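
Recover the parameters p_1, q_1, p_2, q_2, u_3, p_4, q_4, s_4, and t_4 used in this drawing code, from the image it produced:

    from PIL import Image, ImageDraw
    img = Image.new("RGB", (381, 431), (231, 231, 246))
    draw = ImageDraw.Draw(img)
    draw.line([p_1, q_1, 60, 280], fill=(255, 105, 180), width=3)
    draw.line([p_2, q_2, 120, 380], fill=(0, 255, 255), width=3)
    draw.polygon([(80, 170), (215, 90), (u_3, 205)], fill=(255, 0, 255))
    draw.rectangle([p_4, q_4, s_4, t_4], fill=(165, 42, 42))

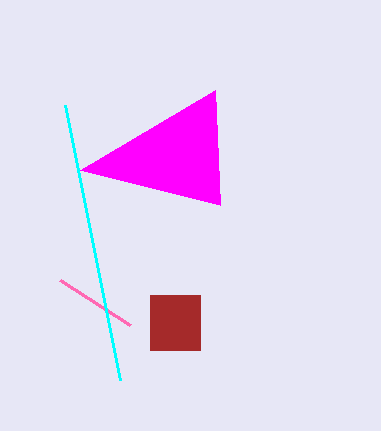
p_1 = 130; q_1 = 325; p_2 = 65; q_2 = 105; u_3 = 220; p_4 = 150; q_4 = 295; s_4 = 200; t_4 = 350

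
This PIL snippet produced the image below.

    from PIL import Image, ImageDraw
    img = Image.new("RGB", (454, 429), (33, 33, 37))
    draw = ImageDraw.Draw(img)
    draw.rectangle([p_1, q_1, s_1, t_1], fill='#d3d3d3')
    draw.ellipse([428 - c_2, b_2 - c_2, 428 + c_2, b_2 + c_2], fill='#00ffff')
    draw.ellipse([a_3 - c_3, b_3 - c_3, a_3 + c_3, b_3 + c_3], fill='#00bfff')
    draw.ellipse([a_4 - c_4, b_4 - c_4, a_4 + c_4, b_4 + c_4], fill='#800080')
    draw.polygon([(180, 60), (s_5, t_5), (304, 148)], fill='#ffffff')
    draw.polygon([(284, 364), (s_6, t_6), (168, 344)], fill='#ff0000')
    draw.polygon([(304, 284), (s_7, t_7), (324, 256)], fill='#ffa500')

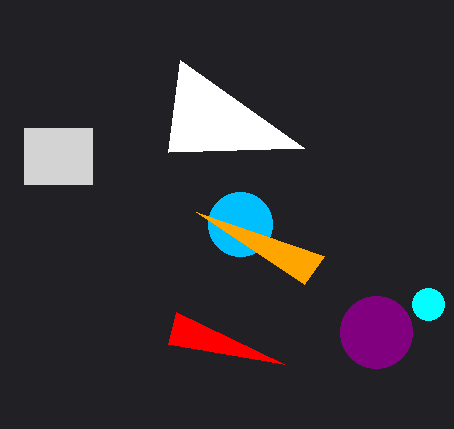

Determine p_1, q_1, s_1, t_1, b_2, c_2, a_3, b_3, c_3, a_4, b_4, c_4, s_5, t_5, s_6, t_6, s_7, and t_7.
p_1 = 24, q_1 = 128, s_1 = 92, t_1 = 184, b_2 = 304, c_2 = 16, a_3 = 240, b_3 = 224, c_3 = 32, a_4 = 376, b_4 = 332, c_4 = 36, s_5 = 168, t_5 = 152, s_6 = 176, t_6 = 312, s_7 = 196, t_7 = 212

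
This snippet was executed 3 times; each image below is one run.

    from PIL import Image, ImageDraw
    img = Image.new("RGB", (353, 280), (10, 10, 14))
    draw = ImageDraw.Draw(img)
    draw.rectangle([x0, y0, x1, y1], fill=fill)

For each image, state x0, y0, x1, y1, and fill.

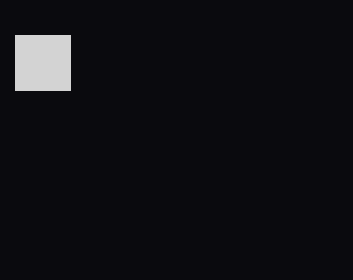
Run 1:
x0 = 15; y0 = 35; x1 = 70; y1 = 90; fill = 'lightgray'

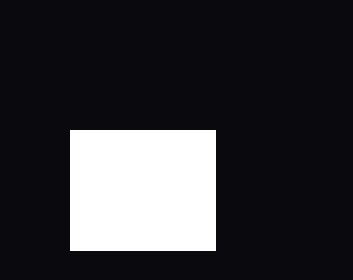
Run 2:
x0 = 70, y0 = 130, x1 = 215, y1 = 250, fill = 'white'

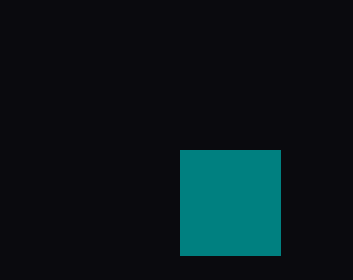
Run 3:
x0 = 180
y0 = 150
x1 = 280
y1 = 255
fill = 'teal'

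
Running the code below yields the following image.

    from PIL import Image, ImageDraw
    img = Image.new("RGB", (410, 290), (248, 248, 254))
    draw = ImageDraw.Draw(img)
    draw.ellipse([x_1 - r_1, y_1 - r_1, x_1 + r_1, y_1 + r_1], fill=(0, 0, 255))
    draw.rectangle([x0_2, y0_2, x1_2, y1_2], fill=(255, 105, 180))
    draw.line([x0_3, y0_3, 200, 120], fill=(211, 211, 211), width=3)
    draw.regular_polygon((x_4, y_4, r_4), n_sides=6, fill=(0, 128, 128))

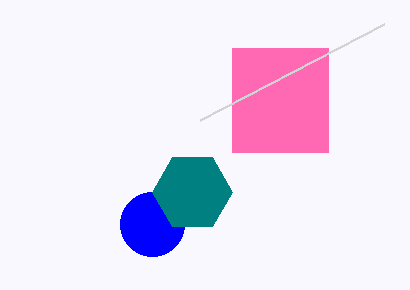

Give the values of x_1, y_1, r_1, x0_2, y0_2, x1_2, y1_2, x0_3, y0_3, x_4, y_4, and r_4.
x_1 = 152, y_1 = 224, r_1 = 32, x0_2 = 232, y0_2 = 48, x1_2 = 328, y1_2 = 152, x0_3 = 384, y0_3 = 24, x_4 = 192, y_4 = 192, r_4 = 40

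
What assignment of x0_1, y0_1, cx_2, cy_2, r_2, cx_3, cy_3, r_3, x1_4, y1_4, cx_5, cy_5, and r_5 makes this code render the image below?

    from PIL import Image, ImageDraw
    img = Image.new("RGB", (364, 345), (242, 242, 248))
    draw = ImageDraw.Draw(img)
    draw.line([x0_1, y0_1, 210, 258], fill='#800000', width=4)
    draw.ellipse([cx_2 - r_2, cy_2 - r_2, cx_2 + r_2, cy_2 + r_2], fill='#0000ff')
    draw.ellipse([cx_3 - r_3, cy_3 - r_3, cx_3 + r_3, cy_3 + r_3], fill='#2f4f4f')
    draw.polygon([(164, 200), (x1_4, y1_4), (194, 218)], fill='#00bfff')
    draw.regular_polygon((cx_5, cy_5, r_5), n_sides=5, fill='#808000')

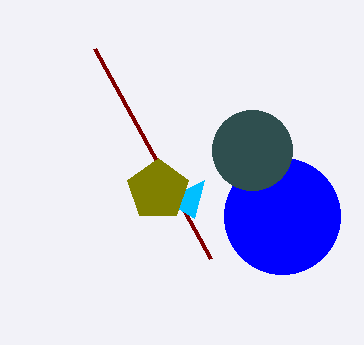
x0_1 = 94
y0_1 = 48
cx_2 = 282
cy_2 = 216
r_2 = 58
cx_3 = 252
cy_3 = 150
r_3 = 40
x1_4 = 204
y1_4 = 180
cx_5 = 158
cy_5 = 190
r_5 = 32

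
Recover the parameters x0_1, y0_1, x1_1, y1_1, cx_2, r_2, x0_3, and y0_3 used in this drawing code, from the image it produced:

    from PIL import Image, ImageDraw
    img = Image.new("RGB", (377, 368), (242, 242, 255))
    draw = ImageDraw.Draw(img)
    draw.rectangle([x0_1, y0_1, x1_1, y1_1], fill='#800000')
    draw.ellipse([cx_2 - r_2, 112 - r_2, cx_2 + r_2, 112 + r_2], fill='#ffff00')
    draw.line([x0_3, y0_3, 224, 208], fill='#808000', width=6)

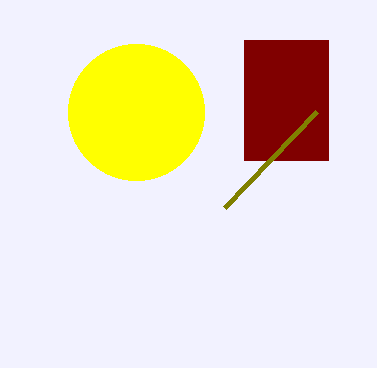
x0_1 = 244
y0_1 = 40
x1_1 = 328
y1_1 = 160
cx_2 = 136
r_2 = 68
x0_3 = 316
y0_3 = 112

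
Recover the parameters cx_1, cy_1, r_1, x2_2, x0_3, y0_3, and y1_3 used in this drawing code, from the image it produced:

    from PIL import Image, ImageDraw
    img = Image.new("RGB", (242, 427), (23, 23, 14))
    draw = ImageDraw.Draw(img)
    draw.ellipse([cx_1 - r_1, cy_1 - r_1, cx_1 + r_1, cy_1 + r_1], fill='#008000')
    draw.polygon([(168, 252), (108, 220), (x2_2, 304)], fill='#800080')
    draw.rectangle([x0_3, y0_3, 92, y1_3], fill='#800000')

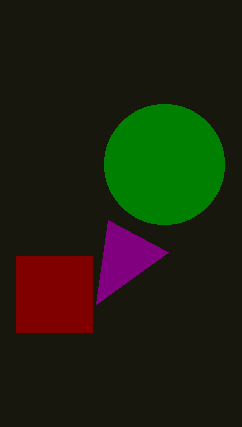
cx_1 = 164
cy_1 = 164
r_1 = 60
x2_2 = 96
x0_3 = 16
y0_3 = 256
y1_3 = 332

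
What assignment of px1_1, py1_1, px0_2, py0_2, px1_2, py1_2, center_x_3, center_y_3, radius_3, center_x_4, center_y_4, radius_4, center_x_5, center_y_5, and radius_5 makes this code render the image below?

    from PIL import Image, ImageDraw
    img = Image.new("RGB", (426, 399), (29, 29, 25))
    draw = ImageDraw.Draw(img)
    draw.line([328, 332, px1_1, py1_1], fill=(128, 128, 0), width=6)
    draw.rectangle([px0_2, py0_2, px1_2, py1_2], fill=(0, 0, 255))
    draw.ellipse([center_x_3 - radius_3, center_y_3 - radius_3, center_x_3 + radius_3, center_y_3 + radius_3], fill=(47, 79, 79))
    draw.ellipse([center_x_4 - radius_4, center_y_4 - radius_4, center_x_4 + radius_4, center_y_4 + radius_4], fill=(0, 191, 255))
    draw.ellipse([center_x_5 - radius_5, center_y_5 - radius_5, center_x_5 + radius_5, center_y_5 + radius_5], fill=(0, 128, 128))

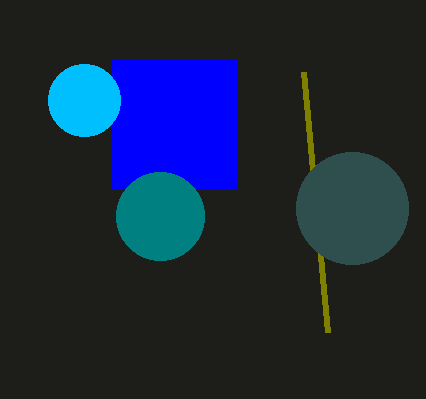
px1_1 = 304, py1_1 = 72, px0_2 = 112, py0_2 = 60, px1_2 = 236, py1_2 = 188, center_x_3 = 352, center_y_3 = 208, radius_3 = 56, center_x_4 = 84, center_y_4 = 100, radius_4 = 36, center_x_5 = 160, center_y_5 = 216, radius_5 = 44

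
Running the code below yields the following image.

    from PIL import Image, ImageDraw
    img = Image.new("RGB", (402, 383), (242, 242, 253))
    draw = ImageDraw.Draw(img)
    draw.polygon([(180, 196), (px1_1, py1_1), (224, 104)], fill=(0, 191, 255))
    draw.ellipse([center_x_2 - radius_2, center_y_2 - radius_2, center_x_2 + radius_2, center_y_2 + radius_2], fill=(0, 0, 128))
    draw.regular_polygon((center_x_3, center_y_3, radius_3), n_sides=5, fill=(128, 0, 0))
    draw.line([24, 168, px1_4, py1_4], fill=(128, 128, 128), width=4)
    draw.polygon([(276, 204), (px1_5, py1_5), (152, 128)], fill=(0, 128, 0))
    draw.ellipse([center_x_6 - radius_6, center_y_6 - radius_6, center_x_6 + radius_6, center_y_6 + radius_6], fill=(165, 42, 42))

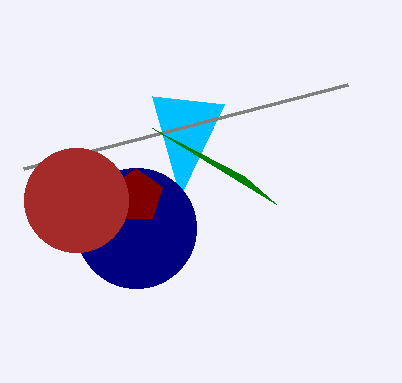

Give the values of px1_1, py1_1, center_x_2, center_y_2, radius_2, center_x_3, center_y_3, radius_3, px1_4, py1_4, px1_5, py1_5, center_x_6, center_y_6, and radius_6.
px1_1 = 152, py1_1 = 96, center_x_2 = 136, center_y_2 = 228, radius_2 = 60, center_x_3 = 136, center_y_3 = 196, radius_3 = 28, px1_4 = 348, py1_4 = 84, px1_5 = 244, py1_5 = 176, center_x_6 = 76, center_y_6 = 200, radius_6 = 52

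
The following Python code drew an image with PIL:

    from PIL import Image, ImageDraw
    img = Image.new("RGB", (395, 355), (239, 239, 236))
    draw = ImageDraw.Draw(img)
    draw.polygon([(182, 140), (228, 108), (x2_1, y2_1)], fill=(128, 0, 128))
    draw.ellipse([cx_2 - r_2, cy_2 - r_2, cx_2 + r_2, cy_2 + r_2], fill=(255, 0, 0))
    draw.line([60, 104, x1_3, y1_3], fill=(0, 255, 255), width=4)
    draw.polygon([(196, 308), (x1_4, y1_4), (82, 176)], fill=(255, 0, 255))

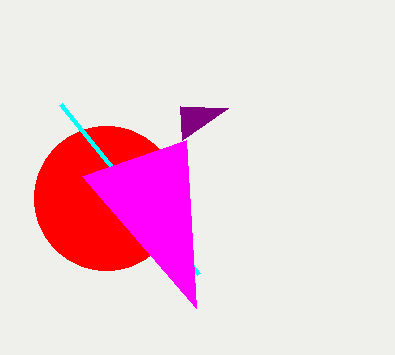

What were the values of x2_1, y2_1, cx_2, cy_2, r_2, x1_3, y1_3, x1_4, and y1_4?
x2_1 = 180; y2_1 = 106; cx_2 = 106; cy_2 = 198; r_2 = 72; x1_3 = 198; y1_3 = 274; x1_4 = 186; y1_4 = 140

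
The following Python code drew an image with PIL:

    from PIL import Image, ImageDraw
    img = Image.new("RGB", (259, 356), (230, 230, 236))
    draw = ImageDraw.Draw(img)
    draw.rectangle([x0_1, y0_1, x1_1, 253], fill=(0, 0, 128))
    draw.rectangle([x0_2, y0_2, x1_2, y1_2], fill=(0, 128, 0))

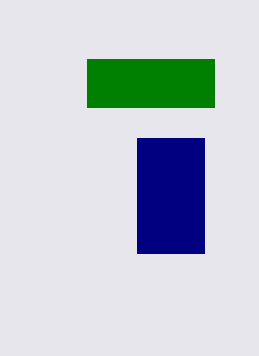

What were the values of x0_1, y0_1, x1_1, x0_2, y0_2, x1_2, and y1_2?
x0_1 = 137
y0_1 = 138
x1_1 = 204
x0_2 = 87
y0_2 = 59
x1_2 = 214
y1_2 = 107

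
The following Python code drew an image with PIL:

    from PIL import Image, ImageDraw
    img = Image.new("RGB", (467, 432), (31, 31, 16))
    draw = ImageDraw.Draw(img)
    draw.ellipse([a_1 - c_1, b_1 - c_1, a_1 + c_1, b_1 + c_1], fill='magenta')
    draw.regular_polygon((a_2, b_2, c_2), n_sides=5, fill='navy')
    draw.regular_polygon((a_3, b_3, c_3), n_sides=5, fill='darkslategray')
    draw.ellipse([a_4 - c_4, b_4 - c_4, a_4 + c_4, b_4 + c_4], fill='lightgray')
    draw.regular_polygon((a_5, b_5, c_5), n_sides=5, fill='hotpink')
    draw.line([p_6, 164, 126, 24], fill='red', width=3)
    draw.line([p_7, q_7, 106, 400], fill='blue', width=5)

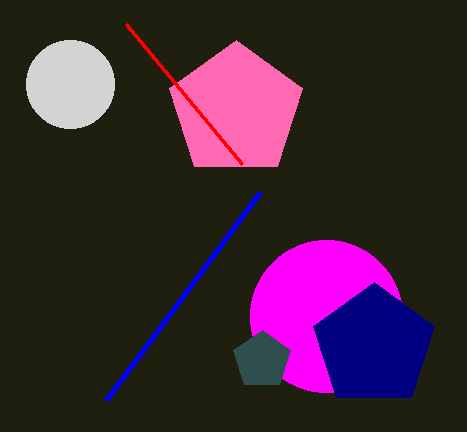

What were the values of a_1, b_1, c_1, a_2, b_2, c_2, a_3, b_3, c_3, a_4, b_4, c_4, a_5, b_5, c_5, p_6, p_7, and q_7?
a_1 = 326
b_1 = 316
c_1 = 76
a_2 = 374
b_2 = 346
c_2 = 64
a_3 = 262
b_3 = 360
c_3 = 30
a_4 = 70
b_4 = 84
c_4 = 44
a_5 = 236
b_5 = 110
c_5 = 70
p_6 = 242
p_7 = 260
q_7 = 192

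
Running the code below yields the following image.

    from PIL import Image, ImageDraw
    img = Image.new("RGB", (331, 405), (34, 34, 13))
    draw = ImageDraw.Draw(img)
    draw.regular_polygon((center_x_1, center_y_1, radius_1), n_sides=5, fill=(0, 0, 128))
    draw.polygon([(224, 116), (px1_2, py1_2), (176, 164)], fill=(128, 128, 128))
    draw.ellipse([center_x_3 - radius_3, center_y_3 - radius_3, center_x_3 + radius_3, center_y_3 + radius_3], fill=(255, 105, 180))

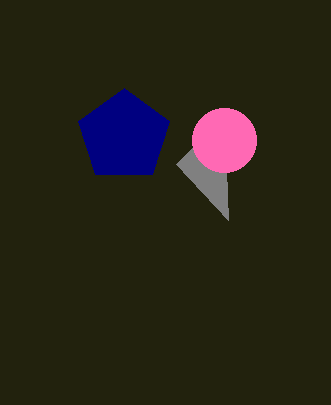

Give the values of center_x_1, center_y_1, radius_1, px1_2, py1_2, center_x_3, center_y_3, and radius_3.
center_x_1 = 124, center_y_1 = 136, radius_1 = 48, px1_2 = 228, py1_2 = 220, center_x_3 = 224, center_y_3 = 140, radius_3 = 32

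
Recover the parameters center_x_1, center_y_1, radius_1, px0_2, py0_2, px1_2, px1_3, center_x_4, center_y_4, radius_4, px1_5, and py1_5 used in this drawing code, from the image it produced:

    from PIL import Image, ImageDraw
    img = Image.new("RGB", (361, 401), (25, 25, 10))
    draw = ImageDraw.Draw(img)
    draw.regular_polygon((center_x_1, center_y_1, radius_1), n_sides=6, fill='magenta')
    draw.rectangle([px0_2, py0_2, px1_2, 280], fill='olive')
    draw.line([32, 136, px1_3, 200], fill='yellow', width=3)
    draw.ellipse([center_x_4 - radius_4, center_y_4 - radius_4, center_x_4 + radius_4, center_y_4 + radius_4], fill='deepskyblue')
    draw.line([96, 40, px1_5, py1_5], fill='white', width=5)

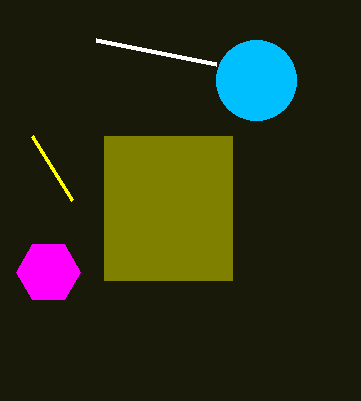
center_x_1 = 48
center_y_1 = 272
radius_1 = 32
px0_2 = 104
py0_2 = 136
px1_2 = 232
px1_3 = 72
center_x_4 = 256
center_y_4 = 80
radius_4 = 40
px1_5 = 216
py1_5 = 64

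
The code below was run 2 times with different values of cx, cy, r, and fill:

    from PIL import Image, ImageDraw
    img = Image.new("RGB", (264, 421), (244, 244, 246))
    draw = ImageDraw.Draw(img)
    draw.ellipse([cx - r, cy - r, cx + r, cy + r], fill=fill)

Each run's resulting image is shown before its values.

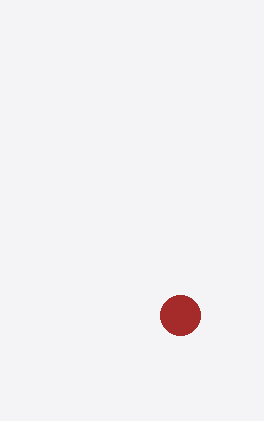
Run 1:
cx = 180, cy = 315, r = 20, fill = 'brown'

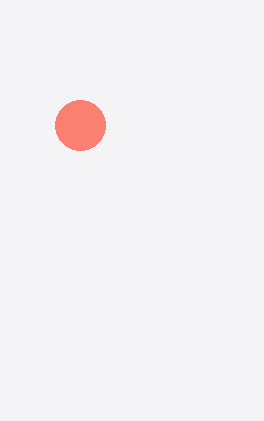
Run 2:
cx = 80; cy = 125; r = 25; fill = 'salmon'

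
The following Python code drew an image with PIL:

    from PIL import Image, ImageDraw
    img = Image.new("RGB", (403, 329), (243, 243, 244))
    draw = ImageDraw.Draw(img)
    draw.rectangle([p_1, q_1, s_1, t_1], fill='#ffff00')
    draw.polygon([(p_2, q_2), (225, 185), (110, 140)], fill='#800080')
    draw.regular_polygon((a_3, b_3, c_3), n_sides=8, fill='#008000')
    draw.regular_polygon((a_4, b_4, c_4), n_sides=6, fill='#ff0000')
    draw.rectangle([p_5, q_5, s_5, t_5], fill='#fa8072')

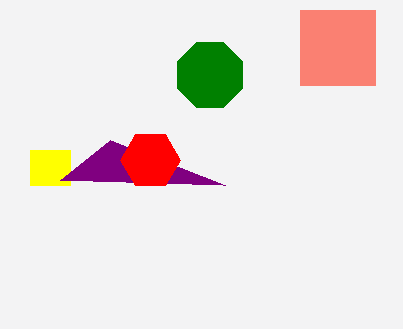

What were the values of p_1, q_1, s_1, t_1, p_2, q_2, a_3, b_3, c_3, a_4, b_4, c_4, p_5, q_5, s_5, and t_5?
p_1 = 30
q_1 = 150
s_1 = 70
t_1 = 185
p_2 = 60
q_2 = 180
a_3 = 210
b_3 = 75
c_3 = 35
a_4 = 150
b_4 = 160
c_4 = 30
p_5 = 300
q_5 = 10
s_5 = 375
t_5 = 85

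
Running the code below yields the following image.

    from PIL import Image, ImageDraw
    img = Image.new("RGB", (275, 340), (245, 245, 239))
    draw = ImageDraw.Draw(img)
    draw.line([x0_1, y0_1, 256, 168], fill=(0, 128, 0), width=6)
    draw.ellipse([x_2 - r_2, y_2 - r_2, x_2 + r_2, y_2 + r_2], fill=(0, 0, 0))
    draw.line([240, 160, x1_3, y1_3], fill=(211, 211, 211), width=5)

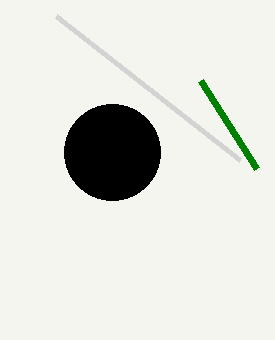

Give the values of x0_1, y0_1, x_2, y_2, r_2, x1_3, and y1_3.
x0_1 = 200
y0_1 = 80
x_2 = 112
y_2 = 152
r_2 = 48
x1_3 = 56
y1_3 = 16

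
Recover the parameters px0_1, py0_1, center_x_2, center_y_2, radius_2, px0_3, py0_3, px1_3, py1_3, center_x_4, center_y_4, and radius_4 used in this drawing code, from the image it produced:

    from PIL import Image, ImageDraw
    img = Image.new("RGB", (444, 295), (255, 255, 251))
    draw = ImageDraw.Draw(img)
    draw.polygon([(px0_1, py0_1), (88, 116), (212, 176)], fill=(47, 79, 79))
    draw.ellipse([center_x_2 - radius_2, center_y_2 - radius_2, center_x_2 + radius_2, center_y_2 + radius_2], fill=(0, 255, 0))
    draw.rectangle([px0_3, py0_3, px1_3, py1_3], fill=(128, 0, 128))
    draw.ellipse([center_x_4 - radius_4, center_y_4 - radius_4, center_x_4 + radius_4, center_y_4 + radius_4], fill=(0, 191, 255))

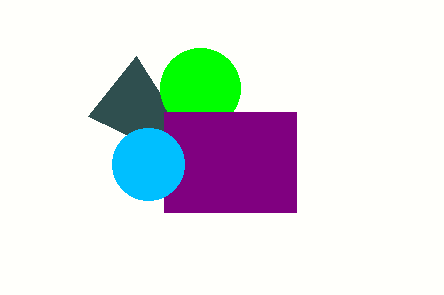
px0_1 = 136, py0_1 = 56, center_x_2 = 200, center_y_2 = 88, radius_2 = 40, px0_3 = 164, py0_3 = 112, px1_3 = 296, py1_3 = 212, center_x_4 = 148, center_y_4 = 164, radius_4 = 36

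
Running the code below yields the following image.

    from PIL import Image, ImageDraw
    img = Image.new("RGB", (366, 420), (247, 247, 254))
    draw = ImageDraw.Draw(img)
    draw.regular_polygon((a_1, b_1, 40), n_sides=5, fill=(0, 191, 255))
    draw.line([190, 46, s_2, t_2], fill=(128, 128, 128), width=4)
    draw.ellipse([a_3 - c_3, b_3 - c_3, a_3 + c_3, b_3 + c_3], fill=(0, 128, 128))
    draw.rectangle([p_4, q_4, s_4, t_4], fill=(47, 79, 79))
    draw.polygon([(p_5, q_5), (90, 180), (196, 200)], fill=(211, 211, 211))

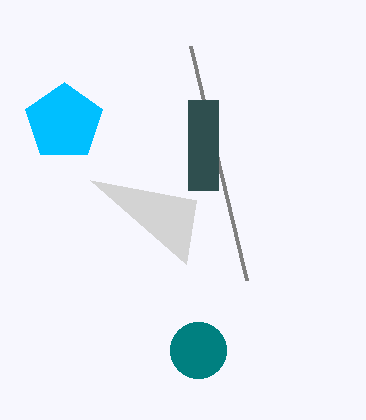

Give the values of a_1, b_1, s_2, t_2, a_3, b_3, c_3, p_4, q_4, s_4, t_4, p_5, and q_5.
a_1 = 64, b_1 = 122, s_2 = 246, t_2 = 280, a_3 = 198, b_3 = 350, c_3 = 28, p_4 = 188, q_4 = 100, s_4 = 218, t_4 = 190, p_5 = 186, q_5 = 264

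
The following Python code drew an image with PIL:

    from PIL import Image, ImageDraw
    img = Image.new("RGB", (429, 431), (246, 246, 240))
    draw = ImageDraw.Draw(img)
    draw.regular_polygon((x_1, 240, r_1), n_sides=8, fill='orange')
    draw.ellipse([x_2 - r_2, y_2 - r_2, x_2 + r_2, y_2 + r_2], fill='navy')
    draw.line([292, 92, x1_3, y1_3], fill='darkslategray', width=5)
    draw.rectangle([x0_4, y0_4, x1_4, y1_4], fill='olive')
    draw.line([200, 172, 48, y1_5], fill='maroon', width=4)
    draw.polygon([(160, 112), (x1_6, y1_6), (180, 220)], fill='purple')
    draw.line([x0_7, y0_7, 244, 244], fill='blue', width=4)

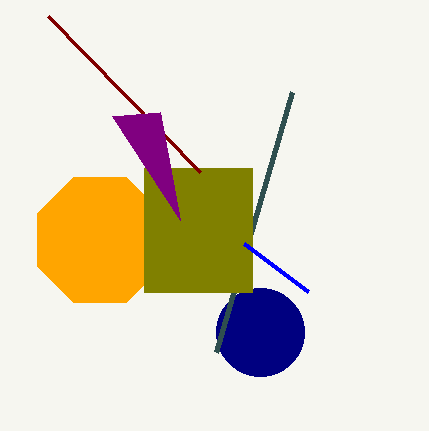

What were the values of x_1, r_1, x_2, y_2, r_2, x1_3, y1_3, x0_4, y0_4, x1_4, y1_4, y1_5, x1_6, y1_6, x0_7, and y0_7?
x_1 = 100; r_1 = 68; x_2 = 260; y_2 = 332; r_2 = 44; x1_3 = 216; y1_3 = 352; x0_4 = 144; y0_4 = 168; x1_4 = 252; y1_4 = 292; y1_5 = 16; x1_6 = 112; y1_6 = 116; x0_7 = 308; y0_7 = 292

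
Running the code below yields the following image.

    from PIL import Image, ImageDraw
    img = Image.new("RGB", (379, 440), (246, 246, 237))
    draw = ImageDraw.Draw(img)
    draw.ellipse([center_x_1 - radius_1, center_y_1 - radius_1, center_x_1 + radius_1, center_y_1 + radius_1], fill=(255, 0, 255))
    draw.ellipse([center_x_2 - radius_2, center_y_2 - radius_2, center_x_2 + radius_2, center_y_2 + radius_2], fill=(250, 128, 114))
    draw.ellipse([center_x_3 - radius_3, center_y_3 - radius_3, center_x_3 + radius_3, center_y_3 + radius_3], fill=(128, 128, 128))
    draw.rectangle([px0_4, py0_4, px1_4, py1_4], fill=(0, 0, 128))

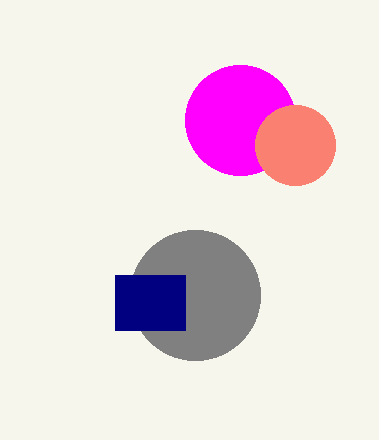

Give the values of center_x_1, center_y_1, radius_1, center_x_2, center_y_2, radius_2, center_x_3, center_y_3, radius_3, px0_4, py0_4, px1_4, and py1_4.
center_x_1 = 240; center_y_1 = 120; radius_1 = 55; center_x_2 = 295; center_y_2 = 145; radius_2 = 40; center_x_3 = 195; center_y_3 = 295; radius_3 = 65; px0_4 = 115; py0_4 = 275; px1_4 = 185; py1_4 = 330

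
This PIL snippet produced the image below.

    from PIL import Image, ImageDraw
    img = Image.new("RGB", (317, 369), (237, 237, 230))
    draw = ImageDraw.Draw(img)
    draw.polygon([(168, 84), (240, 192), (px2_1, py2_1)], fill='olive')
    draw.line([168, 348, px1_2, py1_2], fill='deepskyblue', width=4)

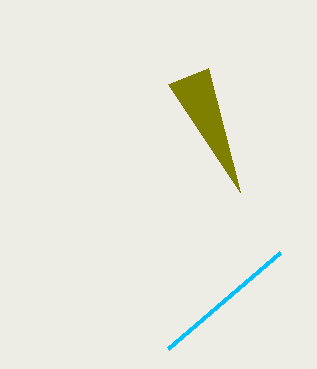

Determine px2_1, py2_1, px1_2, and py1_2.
px2_1 = 208, py2_1 = 68, px1_2 = 280, py1_2 = 252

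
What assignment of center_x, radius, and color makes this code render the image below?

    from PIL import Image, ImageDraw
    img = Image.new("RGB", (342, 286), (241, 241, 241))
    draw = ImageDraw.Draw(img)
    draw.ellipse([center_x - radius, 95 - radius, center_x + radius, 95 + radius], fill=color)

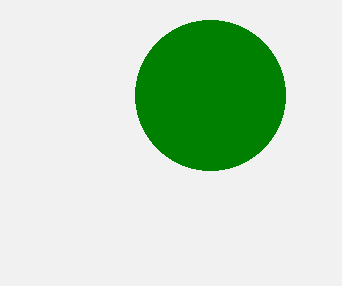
center_x = 210, radius = 75, color = 'green'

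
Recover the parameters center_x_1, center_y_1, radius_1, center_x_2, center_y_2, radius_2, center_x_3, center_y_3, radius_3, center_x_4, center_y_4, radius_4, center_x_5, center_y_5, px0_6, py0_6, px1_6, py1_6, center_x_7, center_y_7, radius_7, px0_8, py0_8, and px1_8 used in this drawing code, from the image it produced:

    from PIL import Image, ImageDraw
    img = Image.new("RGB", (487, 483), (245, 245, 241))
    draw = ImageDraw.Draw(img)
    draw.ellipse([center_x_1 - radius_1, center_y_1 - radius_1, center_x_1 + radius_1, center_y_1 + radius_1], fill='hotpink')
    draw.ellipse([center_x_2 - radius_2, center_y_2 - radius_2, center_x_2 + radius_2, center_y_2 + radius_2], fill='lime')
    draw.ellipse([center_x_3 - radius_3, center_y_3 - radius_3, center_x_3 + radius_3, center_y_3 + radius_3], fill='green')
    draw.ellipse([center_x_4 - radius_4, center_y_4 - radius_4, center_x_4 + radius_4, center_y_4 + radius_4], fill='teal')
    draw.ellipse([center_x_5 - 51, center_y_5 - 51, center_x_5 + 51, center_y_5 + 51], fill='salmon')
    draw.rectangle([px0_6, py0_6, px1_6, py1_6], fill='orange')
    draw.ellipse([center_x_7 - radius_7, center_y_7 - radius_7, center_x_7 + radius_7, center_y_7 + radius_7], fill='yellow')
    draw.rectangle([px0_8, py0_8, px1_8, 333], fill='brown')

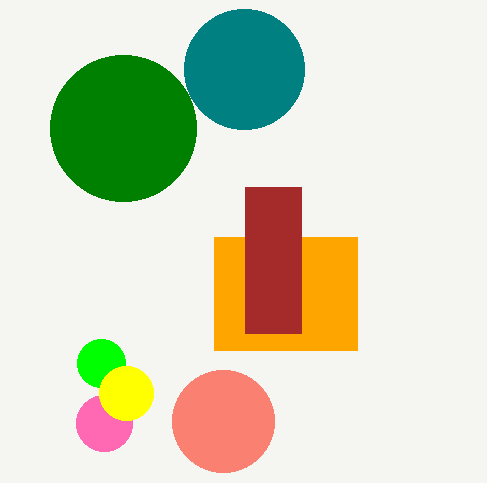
center_x_1 = 104; center_y_1 = 423; radius_1 = 28; center_x_2 = 101; center_y_2 = 363; radius_2 = 24; center_x_3 = 123; center_y_3 = 128; radius_3 = 73; center_x_4 = 244; center_y_4 = 69; radius_4 = 60; center_x_5 = 223; center_y_5 = 421; px0_6 = 214; py0_6 = 237; px1_6 = 357; py1_6 = 350; center_x_7 = 126; center_y_7 = 393; radius_7 = 27; px0_8 = 245; py0_8 = 187; px1_8 = 301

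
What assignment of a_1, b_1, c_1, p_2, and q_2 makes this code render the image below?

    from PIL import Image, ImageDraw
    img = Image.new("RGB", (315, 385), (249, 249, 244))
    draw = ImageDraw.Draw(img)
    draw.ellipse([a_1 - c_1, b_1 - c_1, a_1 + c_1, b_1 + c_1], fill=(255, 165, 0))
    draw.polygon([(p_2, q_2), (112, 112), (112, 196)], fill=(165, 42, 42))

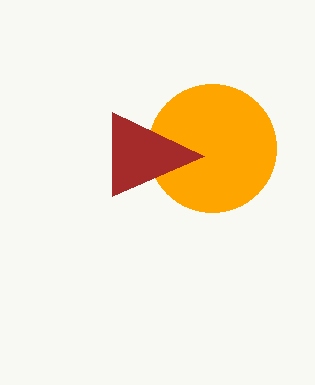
a_1 = 212, b_1 = 148, c_1 = 64, p_2 = 204, q_2 = 156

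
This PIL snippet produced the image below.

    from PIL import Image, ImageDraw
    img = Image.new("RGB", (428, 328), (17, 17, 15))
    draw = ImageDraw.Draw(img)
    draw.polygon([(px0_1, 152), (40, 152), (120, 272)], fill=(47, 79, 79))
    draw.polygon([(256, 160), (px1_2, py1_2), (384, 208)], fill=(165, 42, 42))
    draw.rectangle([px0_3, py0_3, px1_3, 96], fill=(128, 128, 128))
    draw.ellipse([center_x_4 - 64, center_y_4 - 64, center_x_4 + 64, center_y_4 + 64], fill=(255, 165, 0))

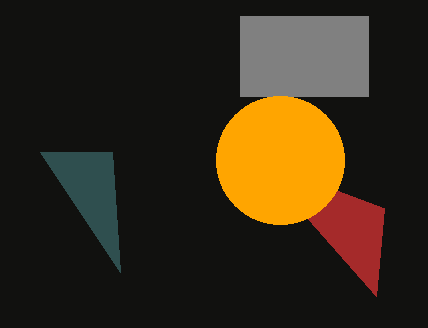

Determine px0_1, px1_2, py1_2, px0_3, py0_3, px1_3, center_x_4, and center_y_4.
px0_1 = 112
px1_2 = 376
py1_2 = 296
px0_3 = 240
py0_3 = 16
px1_3 = 368
center_x_4 = 280
center_y_4 = 160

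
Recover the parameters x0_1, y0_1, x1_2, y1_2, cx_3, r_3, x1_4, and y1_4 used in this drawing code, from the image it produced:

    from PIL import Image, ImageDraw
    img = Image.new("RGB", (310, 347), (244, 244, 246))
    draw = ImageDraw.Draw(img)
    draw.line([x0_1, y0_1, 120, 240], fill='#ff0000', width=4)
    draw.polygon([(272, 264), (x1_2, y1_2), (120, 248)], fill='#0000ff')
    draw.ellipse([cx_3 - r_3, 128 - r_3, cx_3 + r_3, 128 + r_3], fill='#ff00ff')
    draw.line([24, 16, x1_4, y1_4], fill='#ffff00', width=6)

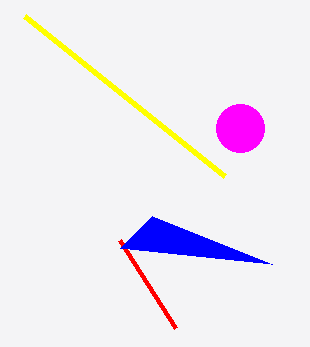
x0_1 = 176, y0_1 = 328, x1_2 = 152, y1_2 = 216, cx_3 = 240, r_3 = 24, x1_4 = 224, y1_4 = 176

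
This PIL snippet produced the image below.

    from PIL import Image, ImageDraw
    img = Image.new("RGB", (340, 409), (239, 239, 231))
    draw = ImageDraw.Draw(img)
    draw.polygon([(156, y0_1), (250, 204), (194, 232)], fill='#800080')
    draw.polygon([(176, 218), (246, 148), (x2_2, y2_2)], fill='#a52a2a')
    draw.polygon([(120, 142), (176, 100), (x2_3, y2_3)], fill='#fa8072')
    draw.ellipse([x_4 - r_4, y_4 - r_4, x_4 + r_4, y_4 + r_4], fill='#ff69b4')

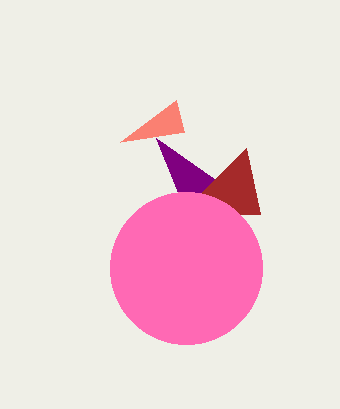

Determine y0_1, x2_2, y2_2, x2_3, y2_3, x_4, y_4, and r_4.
y0_1 = 138
x2_2 = 260
y2_2 = 214
x2_3 = 184
y2_3 = 132
x_4 = 186
y_4 = 268
r_4 = 76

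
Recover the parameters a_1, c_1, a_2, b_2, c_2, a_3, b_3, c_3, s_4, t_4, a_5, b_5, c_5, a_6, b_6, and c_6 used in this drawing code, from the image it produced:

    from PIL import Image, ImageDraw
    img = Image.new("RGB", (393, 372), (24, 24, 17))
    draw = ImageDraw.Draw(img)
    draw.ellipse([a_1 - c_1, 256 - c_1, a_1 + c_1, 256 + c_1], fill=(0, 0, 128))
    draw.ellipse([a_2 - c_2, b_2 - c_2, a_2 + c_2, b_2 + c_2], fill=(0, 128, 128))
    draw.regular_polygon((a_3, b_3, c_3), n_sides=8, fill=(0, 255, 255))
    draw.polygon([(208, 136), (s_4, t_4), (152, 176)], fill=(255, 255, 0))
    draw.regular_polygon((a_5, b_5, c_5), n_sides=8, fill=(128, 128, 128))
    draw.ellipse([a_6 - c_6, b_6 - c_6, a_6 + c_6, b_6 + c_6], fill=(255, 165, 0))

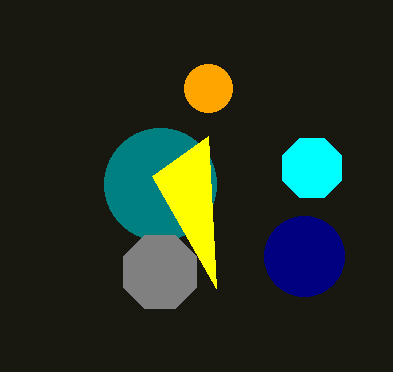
a_1 = 304, c_1 = 40, a_2 = 160, b_2 = 184, c_2 = 56, a_3 = 312, b_3 = 168, c_3 = 32, s_4 = 216, t_4 = 288, a_5 = 160, b_5 = 272, c_5 = 40, a_6 = 208, b_6 = 88, c_6 = 24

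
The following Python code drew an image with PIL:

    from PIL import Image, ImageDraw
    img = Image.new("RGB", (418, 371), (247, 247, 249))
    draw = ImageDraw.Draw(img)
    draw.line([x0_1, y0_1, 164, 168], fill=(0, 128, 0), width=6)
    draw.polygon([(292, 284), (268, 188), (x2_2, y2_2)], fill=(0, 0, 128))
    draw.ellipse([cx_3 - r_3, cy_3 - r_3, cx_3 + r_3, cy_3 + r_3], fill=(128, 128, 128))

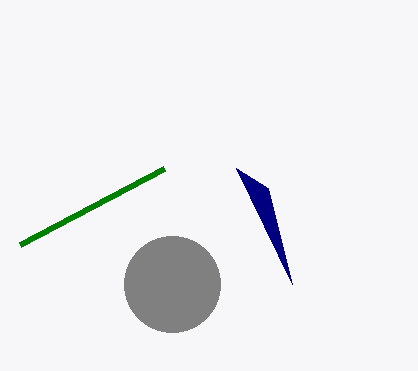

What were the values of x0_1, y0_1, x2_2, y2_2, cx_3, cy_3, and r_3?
x0_1 = 20
y0_1 = 244
x2_2 = 236
y2_2 = 168
cx_3 = 172
cy_3 = 284
r_3 = 48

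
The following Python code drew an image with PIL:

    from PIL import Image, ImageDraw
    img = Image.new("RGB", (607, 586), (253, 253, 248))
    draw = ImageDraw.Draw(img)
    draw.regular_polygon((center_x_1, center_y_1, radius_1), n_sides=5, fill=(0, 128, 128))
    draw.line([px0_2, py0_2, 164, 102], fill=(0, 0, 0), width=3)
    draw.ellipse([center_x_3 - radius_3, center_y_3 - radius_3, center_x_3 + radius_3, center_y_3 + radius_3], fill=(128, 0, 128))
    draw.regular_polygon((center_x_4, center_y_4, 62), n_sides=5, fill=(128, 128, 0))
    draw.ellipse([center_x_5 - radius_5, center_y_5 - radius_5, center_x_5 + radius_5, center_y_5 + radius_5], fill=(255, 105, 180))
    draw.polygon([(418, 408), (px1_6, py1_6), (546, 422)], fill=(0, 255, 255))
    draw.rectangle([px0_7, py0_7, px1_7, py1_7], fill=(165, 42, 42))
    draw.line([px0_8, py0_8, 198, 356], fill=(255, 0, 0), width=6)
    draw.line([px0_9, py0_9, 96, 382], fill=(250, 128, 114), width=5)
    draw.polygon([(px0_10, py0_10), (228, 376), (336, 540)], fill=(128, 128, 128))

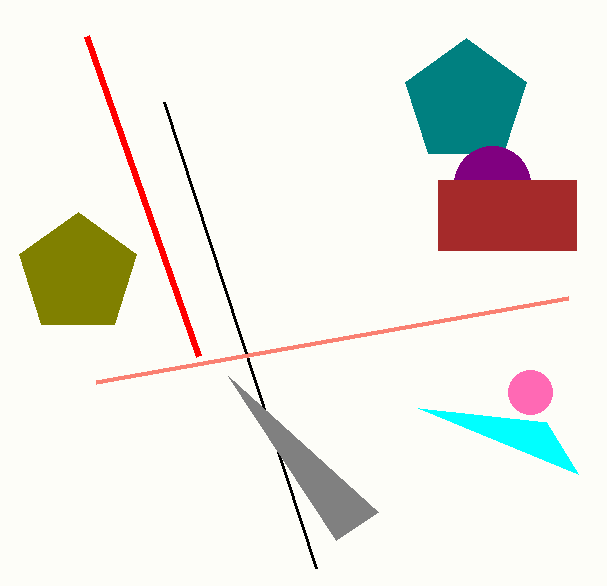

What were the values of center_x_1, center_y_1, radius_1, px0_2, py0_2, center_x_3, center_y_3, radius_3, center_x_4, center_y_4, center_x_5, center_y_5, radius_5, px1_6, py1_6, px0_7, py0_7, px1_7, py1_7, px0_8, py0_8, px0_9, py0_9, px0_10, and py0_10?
center_x_1 = 466
center_y_1 = 102
radius_1 = 64
px0_2 = 316
py0_2 = 568
center_x_3 = 492
center_y_3 = 184
radius_3 = 38
center_x_4 = 78
center_y_4 = 274
center_x_5 = 530
center_y_5 = 392
radius_5 = 22
px1_6 = 578
py1_6 = 474
px0_7 = 438
py0_7 = 180
px1_7 = 576
py1_7 = 250
px0_8 = 86
py0_8 = 36
px0_9 = 568
py0_9 = 298
px0_10 = 378
py0_10 = 512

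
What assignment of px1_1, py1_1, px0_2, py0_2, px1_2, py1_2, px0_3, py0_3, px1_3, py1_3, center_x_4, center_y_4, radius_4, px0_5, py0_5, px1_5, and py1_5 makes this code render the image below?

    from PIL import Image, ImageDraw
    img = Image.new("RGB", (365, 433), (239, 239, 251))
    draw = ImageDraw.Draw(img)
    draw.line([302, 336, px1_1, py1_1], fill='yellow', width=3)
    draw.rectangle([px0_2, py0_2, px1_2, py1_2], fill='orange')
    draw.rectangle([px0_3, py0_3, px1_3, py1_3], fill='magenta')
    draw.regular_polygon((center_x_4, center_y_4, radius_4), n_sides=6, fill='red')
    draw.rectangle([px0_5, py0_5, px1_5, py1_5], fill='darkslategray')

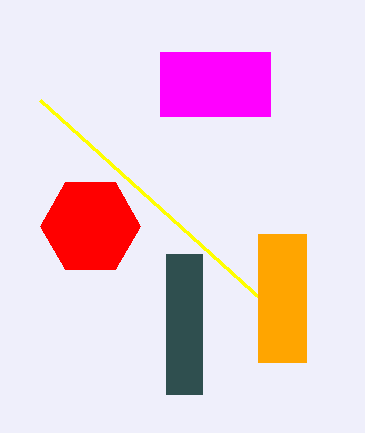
px1_1 = 40
py1_1 = 100
px0_2 = 258
py0_2 = 234
px1_2 = 306
py1_2 = 362
px0_3 = 160
py0_3 = 52
px1_3 = 270
py1_3 = 116
center_x_4 = 90
center_y_4 = 226
radius_4 = 50
px0_5 = 166
py0_5 = 254
px1_5 = 202
py1_5 = 394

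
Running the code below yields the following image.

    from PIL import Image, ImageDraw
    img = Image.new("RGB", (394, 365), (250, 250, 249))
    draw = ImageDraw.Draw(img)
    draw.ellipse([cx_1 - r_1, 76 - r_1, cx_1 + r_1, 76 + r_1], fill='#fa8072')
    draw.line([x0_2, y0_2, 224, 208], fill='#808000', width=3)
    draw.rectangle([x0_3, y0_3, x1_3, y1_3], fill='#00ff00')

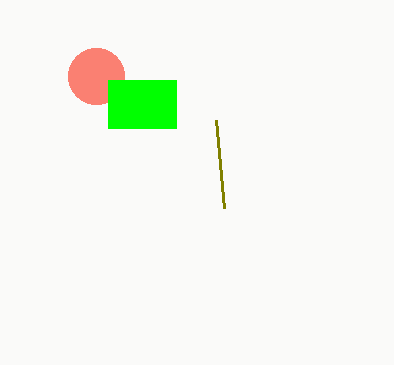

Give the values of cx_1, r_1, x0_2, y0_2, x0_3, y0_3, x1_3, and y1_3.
cx_1 = 96; r_1 = 28; x0_2 = 216; y0_2 = 120; x0_3 = 108; y0_3 = 80; x1_3 = 176; y1_3 = 128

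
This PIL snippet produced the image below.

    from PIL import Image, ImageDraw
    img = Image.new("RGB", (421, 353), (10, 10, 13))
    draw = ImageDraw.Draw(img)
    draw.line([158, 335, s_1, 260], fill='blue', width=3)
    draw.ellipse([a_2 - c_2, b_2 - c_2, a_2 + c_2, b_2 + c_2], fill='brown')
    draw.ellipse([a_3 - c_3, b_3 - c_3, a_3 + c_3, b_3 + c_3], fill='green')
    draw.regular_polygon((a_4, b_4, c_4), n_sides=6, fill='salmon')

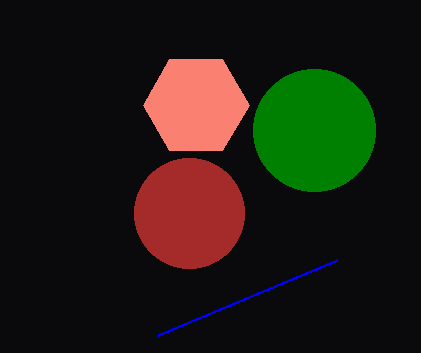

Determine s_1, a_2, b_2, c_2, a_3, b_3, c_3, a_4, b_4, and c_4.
s_1 = 337; a_2 = 189; b_2 = 213; c_2 = 55; a_3 = 314; b_3 = 130; c_3 = 61; a_4 = 196; b_4 = 105; c_4 = 53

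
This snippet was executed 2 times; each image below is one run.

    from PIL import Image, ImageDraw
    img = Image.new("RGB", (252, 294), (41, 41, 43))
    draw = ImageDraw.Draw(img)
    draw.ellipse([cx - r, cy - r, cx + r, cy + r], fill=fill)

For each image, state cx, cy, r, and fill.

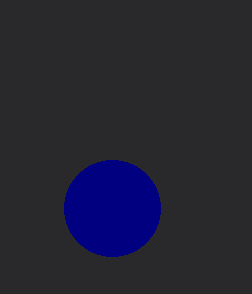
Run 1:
cx = 112, cy = 208, r = 48, fill = 'navy'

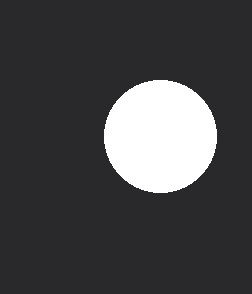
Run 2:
cx = 160, cy = 136, r = 56, fill = 'white'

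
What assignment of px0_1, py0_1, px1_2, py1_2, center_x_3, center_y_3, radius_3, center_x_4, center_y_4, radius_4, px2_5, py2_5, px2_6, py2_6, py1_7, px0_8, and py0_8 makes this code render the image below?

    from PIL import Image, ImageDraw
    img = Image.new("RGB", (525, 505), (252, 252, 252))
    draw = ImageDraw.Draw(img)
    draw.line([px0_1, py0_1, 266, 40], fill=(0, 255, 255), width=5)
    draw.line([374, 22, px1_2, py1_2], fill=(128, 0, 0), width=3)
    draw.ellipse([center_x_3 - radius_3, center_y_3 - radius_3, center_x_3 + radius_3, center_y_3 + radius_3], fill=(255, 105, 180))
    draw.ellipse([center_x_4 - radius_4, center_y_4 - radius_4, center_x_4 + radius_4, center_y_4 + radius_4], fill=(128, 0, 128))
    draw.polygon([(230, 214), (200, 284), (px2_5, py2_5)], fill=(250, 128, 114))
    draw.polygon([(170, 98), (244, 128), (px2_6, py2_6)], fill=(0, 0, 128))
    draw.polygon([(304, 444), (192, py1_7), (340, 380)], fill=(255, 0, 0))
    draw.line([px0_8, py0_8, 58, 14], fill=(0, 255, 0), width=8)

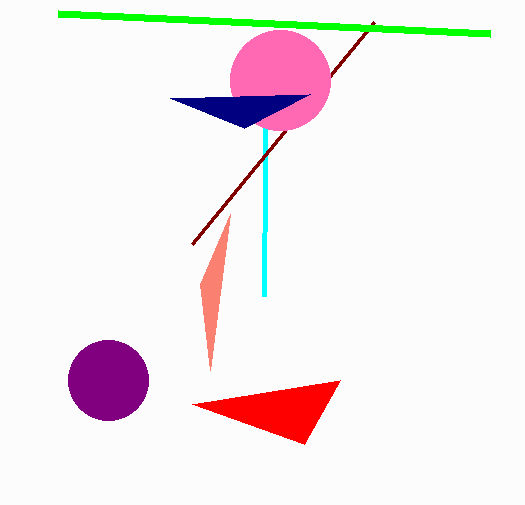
px0_1 = 264, py0_1 = 296, px1_2 = 192, py1_2 = 244, center_x_3 = 280, center_y_3 = 80, radius_3 = 50, center_x_4 = 108, center_y_4 = 380, radius_4 = 40, px2_5 = 210, py2_5 = 370, px2_6 = 310, py2_6 = 94, py1_7 = 404, px0_8 = 490, py0_8 = 34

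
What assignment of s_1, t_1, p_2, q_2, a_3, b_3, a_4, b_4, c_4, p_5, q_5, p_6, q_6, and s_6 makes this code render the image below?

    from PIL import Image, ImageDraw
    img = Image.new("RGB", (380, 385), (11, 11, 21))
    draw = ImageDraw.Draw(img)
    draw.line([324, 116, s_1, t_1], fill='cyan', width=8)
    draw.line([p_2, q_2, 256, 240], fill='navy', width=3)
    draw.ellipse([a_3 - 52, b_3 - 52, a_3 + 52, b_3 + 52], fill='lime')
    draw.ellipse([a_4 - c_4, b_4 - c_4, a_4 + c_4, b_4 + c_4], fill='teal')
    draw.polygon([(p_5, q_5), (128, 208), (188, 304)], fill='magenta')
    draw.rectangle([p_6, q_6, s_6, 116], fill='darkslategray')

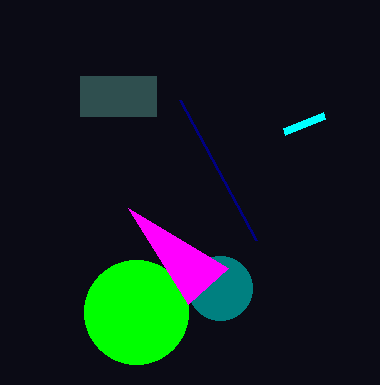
s_1 = 284; t_1 = 132; p_2 = 180; q_2 = 100; a_3 = 136; b_3 = 312; a_4 = 220; b_4 = 288; c_4 = 32; p_5 = 228; q_5 = 268; p_6 = 80; q_6 = 76; s_6 = 156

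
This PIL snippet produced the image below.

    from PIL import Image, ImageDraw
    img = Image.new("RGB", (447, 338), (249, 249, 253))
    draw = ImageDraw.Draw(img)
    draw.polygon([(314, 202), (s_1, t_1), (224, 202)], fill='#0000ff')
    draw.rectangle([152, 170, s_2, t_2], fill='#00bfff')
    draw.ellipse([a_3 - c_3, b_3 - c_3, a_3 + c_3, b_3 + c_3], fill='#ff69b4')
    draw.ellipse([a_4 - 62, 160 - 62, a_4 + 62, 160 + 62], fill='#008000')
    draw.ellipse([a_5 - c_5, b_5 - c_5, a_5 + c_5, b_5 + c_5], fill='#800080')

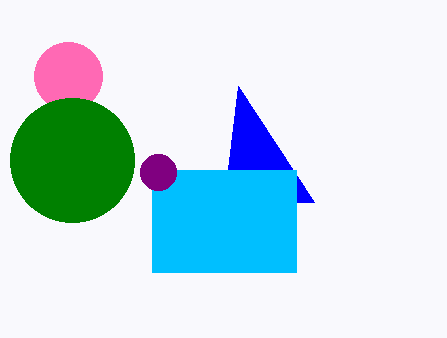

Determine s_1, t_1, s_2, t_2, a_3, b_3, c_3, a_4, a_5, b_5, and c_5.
s_1 = 238, t_1 = 86, s_2 = 296, t_2 = 272, a_3 = 68, b_3 = 76, c_3 = 34, a_4 = 72, a_5 = 158, b_5 = 172, c_5 = 18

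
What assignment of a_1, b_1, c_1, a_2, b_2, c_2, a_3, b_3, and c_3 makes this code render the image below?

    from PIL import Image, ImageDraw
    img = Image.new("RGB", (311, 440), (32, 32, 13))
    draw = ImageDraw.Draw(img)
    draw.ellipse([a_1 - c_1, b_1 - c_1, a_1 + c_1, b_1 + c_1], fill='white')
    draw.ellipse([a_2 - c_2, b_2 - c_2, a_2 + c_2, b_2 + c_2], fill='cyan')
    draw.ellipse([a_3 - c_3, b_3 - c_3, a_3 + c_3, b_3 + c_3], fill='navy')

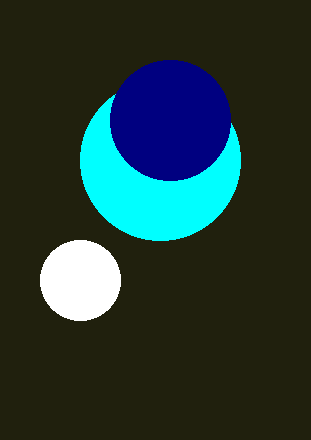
a_1 = 80, b_1 = 280, c_1 = 40, a_2 = 160, b_2 = 160, c_2 = 80, a_3 = 170, b_3 = 120, c_3 = 60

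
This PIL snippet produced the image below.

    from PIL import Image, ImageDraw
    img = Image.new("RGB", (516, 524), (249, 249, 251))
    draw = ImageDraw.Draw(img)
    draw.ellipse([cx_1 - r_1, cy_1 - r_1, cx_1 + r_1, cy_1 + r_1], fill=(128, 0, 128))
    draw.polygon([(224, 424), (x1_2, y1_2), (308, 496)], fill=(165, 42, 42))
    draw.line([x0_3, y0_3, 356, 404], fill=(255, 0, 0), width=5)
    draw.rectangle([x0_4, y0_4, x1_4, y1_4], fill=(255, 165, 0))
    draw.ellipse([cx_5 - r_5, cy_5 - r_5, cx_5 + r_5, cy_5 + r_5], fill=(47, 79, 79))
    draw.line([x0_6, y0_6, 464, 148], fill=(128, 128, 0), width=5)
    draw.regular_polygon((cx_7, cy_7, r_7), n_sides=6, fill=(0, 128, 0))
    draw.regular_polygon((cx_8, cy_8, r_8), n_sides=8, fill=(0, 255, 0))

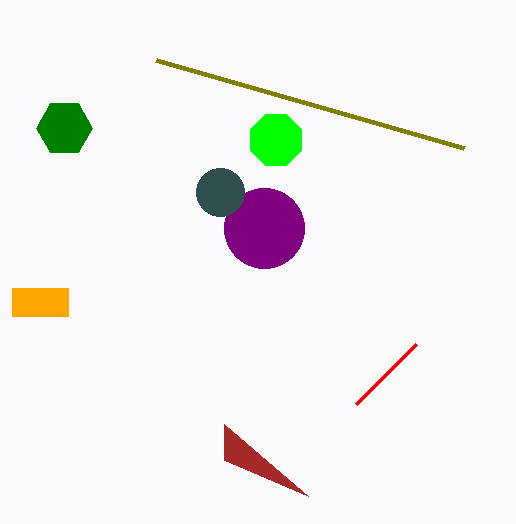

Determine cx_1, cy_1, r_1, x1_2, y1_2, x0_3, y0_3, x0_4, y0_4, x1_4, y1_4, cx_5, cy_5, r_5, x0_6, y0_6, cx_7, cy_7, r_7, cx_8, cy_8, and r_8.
cx_1 = 264; cy_1 = 228; r_1 = 40; x1_2 = 224; y1_2 = 460; x0_3 = 416; y0_3 = 344; x0_4 = 12; y0_4 = 288; x1_4 = 68; y1_4 = 316; cx_5 = 220; cy_5 = 192; r_5 = 24; x0_6 = 156; y0_6 = 60; cx_7 = 64; cy_7 = 128; r_7 = 28; cx_8 = 276; cy_8 = 140; r_8 = 28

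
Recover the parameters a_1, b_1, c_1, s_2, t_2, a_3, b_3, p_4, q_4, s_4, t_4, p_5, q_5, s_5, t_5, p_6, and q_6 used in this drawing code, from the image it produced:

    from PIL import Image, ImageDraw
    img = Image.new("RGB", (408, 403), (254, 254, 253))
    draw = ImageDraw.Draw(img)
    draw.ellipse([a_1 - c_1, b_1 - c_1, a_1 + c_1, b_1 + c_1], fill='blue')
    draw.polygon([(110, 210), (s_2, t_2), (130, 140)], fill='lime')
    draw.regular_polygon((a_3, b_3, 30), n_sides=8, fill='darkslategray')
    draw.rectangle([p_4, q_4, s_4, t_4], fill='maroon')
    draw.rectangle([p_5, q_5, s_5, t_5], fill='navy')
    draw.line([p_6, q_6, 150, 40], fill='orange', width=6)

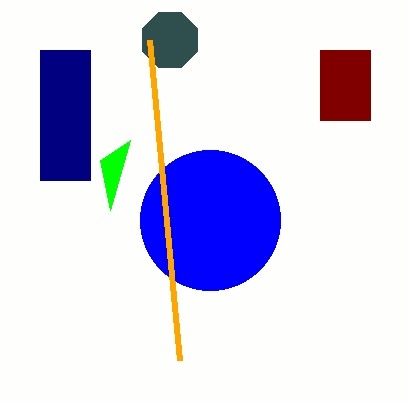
a_1 = 210
b_1 = 220
c_1 = 70
s_2 = 100
t_2 = 160
a_3 = 170
b_3 = 40
p_4 = 320
q_4 = 50
s_4 = 370
t_4 = 120
p_5 = 40
q_5 = 50
s_5 = 90
t_5 = 180
p_6 = 180
q_6 = 360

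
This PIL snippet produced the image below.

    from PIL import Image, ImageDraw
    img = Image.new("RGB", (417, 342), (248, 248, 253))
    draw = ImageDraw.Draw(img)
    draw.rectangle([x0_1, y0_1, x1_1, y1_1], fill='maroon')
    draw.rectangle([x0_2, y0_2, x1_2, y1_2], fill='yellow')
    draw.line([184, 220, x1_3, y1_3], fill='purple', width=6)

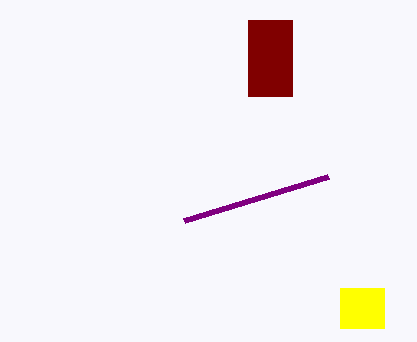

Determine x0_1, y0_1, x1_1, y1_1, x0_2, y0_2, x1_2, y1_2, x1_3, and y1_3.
x0_1 = 248, y0_1 = 20, x1_1 = 292, y1_1 = 96, x0_2 = 340, y0_2 = 288, x1_2 = 384, y1_2 = 328, x1_3 = 328, y1_3 = 176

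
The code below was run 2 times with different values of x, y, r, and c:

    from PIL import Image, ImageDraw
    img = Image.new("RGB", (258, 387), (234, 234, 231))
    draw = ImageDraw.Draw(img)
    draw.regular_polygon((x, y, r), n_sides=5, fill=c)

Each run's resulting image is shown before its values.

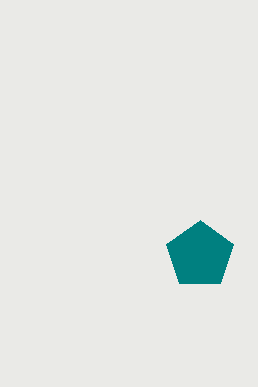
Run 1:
x = 200
y = 255
r = 35
c = 'teal'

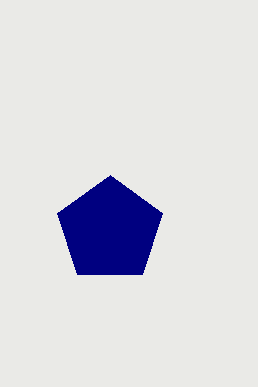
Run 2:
x = 110
y = 230
r = 55
c = 'navy'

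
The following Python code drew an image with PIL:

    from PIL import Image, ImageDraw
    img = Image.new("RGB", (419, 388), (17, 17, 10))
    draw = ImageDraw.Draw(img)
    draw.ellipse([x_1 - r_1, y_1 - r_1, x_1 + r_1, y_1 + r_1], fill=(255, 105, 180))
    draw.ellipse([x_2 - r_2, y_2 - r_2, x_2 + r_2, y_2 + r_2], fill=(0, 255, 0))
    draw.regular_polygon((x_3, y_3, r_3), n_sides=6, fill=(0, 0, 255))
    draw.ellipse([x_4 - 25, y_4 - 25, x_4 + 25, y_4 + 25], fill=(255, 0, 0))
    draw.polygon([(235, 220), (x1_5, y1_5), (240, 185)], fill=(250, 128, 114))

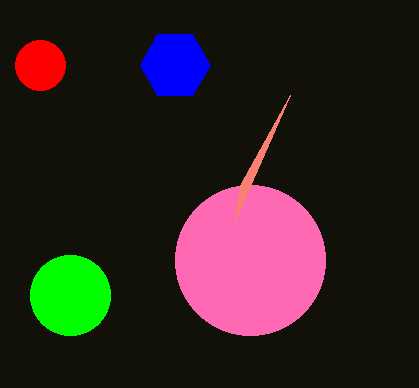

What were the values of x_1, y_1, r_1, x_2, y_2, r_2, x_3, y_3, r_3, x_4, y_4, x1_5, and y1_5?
x_1 = 250, y_1 = 260, r_1 = 75, x_2 = 70, y_2 = 295, r_2 = 40, x_3 = 175, y_3 = 65, r_3 = 35, x_4 = 40, y_4 = 65, x1_5 = 290, y1_5 = 95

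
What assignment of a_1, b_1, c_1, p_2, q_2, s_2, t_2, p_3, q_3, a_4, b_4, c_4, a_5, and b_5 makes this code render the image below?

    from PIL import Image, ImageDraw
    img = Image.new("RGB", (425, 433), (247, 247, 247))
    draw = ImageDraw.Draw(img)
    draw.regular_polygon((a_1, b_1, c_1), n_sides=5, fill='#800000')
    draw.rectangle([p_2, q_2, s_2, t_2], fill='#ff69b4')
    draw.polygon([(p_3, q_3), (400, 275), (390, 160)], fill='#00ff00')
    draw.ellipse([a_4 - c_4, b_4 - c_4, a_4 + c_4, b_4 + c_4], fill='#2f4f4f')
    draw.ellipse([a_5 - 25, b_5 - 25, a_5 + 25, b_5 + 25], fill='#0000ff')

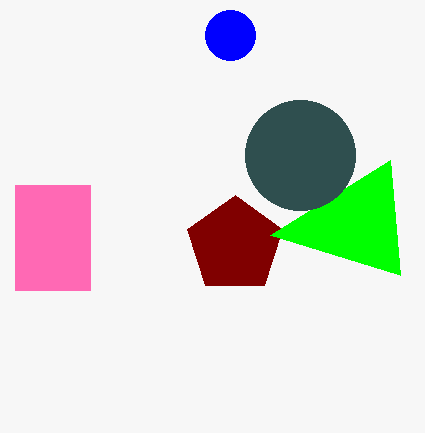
a_1 = 235
b_1 = 245
c_1 = 50
p_2 = 15
q_2 = 185
s_2 = 90
t_2 = 290
p_3 = 270
q_3 = 235
a_4 = 300
b_4 = 155
c_4 = 55
a_5 = 230
b_5 = 35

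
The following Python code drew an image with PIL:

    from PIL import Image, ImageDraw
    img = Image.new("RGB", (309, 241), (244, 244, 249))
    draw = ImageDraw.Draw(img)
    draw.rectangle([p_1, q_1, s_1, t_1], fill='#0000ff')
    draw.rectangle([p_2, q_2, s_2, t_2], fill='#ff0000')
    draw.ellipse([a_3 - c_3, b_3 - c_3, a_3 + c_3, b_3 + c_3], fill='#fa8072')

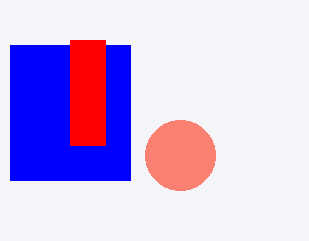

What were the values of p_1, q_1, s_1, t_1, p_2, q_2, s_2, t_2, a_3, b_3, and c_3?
p_1 = 10
q_1 = 45
s_1 = 130
t_1 = 180
p_2 = 70
q_2 = 40
s_2 = 105
t_2 = 145
a_3 = 180
b_3 = 155
c_3 = 35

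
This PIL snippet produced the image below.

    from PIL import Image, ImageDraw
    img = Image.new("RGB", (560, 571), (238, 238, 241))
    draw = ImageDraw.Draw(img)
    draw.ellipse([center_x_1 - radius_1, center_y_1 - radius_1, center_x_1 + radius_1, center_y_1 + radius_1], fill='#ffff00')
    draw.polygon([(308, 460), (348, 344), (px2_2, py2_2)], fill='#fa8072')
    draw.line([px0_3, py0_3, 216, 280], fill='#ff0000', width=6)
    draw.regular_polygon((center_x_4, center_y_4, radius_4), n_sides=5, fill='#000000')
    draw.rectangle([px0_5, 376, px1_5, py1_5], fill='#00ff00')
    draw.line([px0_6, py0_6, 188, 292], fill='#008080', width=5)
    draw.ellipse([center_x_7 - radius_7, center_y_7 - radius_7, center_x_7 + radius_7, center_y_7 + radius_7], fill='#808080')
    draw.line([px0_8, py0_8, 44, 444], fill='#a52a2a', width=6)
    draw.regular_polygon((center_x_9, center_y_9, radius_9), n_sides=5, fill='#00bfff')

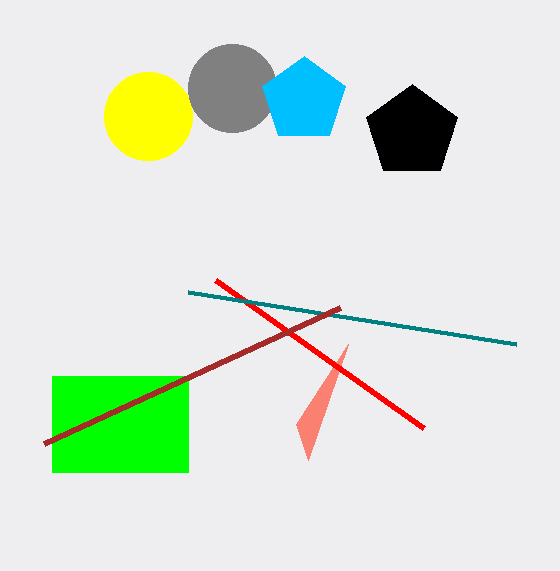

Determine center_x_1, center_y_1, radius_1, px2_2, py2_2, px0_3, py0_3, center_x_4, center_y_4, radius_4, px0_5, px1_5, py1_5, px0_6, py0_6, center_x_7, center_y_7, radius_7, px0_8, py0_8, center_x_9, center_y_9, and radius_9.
center_x_1 = 148; center_y_1 = 116; radius_1 = 44; px2_2 = 296; py2_2 = 424; px0_3 = 424; py0_3 = 428; center_x_4 = 412; center_y_4 = 132; radius_4 = 48; px0_5 = 52; px1_5 = 188; py1_5 = 472; px0_6 = 516; py0_6 = 344; center_x_7 = 232; center_y_7 = 88; radius_7 = 44; px0_8 = 340; py0_8 = 308; center_x_9 = 304; center_y_9 = 100; radius_9 = 44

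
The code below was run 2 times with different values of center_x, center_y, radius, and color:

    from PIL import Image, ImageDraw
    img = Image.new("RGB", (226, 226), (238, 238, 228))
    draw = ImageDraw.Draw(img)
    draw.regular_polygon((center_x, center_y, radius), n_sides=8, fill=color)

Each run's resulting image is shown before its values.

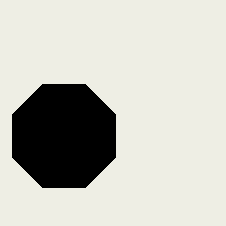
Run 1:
center_x = 64
center_y = 136
radius = 56
color = 'black'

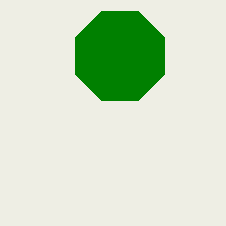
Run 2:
center_x = 120
center_y = 56
radius = 48
color = 'green'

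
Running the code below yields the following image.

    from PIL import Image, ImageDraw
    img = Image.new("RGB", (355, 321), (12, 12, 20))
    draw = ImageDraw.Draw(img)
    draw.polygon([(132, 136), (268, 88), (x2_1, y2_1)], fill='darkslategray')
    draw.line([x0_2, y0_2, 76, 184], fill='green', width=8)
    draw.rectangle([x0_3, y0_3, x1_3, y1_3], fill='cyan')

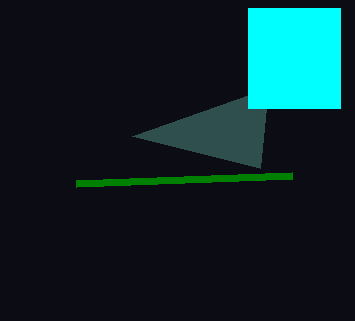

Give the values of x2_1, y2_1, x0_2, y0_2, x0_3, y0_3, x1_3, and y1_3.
x2_1 = 260; y2_1 = 168; x0_2 = 292; y0_2 = 176; x0_3 = 248; y0_3 = 8; x1_3 = 340; y1_3 = 108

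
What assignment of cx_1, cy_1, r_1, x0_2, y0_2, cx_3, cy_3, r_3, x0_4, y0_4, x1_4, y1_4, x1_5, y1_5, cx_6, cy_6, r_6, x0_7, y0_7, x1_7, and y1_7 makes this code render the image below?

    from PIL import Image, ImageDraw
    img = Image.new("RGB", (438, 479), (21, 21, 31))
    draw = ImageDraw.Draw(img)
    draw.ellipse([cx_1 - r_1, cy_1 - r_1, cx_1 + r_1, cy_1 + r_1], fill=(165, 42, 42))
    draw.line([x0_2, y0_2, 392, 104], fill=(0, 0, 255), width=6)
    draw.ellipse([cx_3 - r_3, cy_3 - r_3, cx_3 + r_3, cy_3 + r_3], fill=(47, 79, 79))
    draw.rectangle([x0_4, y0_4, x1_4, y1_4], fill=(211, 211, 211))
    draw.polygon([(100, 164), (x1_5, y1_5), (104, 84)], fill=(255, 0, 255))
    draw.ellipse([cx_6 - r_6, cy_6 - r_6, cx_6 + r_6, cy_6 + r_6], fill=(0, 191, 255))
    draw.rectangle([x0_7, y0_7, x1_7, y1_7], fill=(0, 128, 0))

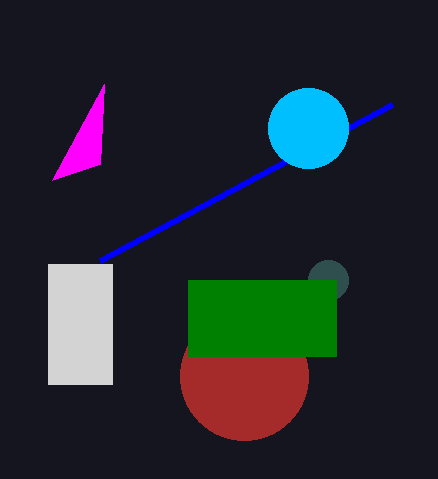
cx_1 = 244
cy_1 = 376
r_1 = 64
x0_2 = 100
y0_2 = 260
cx_3 = 328
cy_3 = 280
r_3 = 20
x0_4 = 48
y0_4 = 264
x1_4 = 112
y1_4 = 384
x1_5 = 52
y1_5 = 180
cx_6 = 308
cy_6 = 128
r_6 = 40
x0_7 = 188
y0_7 = 280
x1_7 = 336
y1_7 = 356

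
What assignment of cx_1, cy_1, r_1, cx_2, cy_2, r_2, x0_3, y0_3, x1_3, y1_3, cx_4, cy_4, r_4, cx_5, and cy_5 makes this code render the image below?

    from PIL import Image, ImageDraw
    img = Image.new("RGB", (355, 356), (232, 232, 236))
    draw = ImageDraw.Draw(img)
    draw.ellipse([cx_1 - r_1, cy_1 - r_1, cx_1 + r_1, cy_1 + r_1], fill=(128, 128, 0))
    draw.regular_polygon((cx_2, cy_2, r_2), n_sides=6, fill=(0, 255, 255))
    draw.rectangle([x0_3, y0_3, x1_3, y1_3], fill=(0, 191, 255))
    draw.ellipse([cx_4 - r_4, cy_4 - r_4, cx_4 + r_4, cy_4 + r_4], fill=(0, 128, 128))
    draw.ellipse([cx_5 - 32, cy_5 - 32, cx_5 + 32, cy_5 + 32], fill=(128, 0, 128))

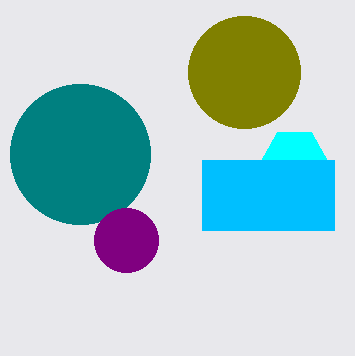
cx_1 = 244, cy_1 = 72, r_1 = 56, cx_2 = 294, cy_2 = 162, r_2 = 34, x0_3 = 202, y0_3 = 160, x1_3 = 334, y1_3 = 230, cx_4 = 80, cy_4 = 154, r_4 = 70, cx_5 = 126, cy_5 = 240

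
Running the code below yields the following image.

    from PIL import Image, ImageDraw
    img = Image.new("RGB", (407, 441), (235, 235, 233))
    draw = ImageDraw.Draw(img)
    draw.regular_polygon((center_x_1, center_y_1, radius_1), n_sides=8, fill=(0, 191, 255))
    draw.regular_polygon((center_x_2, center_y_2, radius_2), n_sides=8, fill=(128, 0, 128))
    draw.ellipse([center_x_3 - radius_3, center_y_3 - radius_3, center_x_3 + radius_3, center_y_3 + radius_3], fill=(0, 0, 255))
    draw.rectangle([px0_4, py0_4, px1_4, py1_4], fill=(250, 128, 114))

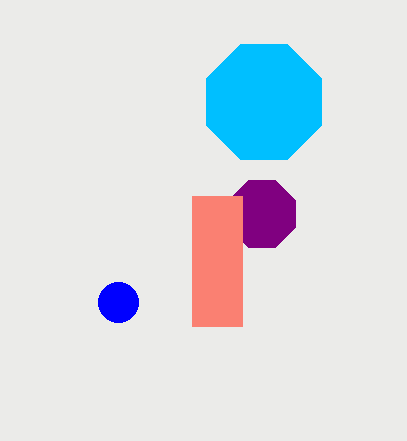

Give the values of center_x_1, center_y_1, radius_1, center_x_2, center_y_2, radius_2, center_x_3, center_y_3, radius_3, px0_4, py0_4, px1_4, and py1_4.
center_x_1 = 264
center_y_1 = 102
radius_1 = 62
center_x_2 = 262
center_y_2 = 214
radius_2 = 36
center_x_3 = 118
center_y_3 = 302
radius_3 = 20
px0_4 = 192
py0_4 = 196
px1_4 = 242
py1_4 = 326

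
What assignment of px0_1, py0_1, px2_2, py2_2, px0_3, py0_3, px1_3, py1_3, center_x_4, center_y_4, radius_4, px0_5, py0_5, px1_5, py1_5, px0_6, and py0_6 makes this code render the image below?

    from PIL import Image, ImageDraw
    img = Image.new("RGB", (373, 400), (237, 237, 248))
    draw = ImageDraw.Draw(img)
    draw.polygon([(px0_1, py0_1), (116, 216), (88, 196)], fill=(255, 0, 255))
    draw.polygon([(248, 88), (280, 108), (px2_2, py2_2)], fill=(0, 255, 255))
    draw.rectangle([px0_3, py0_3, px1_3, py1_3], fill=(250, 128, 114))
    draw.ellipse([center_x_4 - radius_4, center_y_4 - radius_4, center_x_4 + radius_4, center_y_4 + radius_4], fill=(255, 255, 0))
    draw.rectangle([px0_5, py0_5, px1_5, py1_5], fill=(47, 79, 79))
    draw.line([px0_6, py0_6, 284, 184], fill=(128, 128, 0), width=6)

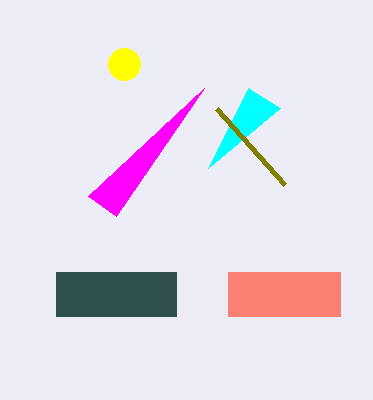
px0_1 = 204
py0_1 = 88
px2_2 = 208
py2_2 = 168
px0_3 = 228
py0_3 = 272
px1_3 = 340
py1_3 = 316
center_x_4 = 124
center_y_4 = 64
radius_4 = 16
px0_5 = 56
py0_5 = 272
px1_5 = 176
py1_5 = 316
px0_6 = 216
py0_6 = 108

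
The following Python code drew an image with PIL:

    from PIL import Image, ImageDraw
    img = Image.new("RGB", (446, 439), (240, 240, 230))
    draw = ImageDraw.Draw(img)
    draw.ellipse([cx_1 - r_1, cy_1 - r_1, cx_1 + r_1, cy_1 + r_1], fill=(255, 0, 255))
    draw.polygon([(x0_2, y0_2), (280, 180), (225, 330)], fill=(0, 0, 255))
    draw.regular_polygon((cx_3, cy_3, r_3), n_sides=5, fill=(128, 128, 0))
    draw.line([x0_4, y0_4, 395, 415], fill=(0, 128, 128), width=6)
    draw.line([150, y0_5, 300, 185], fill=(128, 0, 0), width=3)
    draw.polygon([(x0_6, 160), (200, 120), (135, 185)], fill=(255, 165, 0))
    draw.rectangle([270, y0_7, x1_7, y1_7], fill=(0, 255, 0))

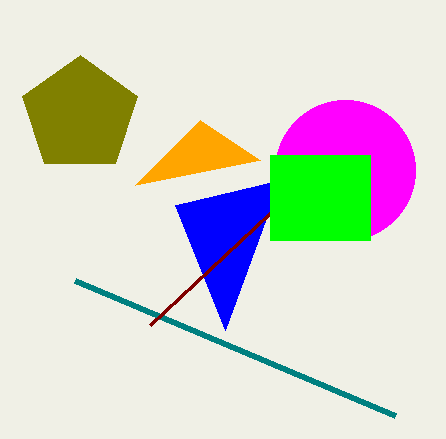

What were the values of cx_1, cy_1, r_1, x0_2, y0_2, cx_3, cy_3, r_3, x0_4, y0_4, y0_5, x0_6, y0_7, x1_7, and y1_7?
cx_1 = 345; cy_1 = 170; r_1 = 70; x0_2 = 175; y0_2 = 205; cx_3 = 80; cy_3 = 115; r_3 = 60; x0_4 = 75; y0_4 = 280; y0_5 = 325; x0_6 = 260; y0_7 = 155; x1_7 = 370; y1_7 = 240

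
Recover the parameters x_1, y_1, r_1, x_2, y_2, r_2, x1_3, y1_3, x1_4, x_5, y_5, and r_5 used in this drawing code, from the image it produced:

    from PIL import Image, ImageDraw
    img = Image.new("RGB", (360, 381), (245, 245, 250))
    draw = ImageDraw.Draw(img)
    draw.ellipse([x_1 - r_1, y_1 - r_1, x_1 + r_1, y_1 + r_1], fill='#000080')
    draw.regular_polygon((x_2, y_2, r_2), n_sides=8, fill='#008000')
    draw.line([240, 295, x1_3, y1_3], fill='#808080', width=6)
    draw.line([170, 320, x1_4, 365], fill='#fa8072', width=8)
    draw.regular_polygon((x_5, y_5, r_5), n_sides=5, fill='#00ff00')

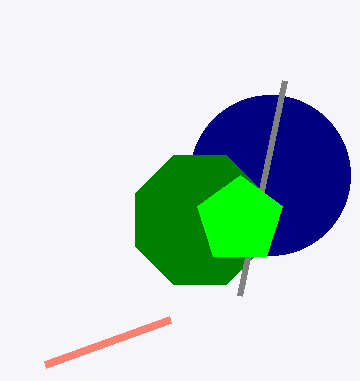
x_1 = 270
y_1 = 175
r_1 = 80
x_2 = 200
y_2 = 220
r_2 = 70
x1_3 = 285
y1_3 = 80
x1_4 = 45
x_5 = 240
y_5 = 220
r_5 = 45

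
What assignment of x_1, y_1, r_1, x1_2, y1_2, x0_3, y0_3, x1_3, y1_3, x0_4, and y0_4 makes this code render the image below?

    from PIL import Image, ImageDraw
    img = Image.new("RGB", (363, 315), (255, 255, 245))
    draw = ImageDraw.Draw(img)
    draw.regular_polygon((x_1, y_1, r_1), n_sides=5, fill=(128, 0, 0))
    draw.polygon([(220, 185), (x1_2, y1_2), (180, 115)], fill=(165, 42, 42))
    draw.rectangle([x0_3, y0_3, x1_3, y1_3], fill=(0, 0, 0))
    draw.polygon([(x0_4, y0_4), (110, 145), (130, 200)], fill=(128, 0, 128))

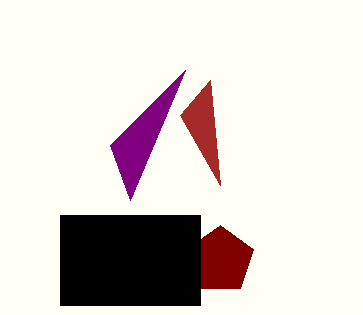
x_1 = 220; y_1 = 260; r_1 = 35; x1_2 = 210; y1_2 = 80; x0_3 = 60; y0_3 = 215; x1_3 = 200; y1_3 = 305; x0_4 = 185; y0_4 = 70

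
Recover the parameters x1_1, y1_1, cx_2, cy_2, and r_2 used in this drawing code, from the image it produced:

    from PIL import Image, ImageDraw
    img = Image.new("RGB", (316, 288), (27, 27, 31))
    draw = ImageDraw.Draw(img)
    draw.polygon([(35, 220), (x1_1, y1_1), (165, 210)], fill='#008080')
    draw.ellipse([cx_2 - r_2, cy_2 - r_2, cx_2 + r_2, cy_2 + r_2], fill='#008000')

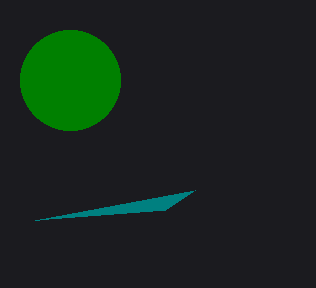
x1_1 = 195
y1_1 = 190
cx_2 = 70
cy_2 = 80
r_2 = 50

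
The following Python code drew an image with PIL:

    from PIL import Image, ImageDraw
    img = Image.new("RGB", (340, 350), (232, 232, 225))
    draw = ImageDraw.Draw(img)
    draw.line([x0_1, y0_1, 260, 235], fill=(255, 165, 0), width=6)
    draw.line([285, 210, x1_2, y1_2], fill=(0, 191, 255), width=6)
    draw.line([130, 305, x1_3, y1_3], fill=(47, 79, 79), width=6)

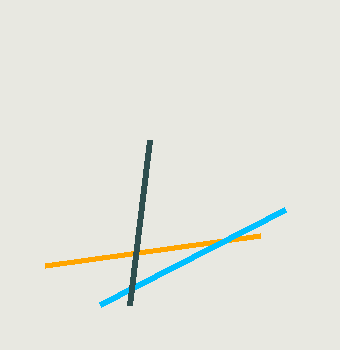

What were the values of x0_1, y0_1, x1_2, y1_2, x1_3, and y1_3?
x0_1 = 45; y0_1 = 265; x1_2 = 100; y1_2 = 305; x1_3 = 150; y1_3 = 140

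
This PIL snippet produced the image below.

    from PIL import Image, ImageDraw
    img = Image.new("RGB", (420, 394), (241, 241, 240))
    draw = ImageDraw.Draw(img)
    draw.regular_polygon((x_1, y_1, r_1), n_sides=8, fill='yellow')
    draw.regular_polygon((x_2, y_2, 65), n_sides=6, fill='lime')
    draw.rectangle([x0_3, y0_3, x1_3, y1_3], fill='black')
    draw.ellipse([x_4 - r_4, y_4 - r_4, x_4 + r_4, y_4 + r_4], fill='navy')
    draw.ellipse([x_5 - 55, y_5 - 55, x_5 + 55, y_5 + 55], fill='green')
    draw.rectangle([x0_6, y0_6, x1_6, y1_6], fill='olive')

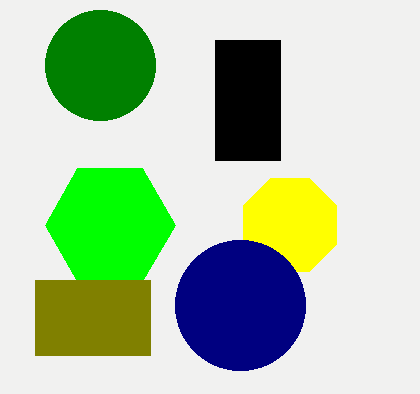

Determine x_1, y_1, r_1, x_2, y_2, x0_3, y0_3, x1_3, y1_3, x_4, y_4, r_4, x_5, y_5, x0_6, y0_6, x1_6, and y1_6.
x_1 = 290; y_1 = 225; r_1 = 50; x_2 = 110; y_2 = 225; x0_3 = 215; y0_3 = 40; x1_3 = 280; y1_3 = 160; x_4 = 240; y_4 = 305; r_4 = 65; x_5 = 100; y_5 = 65; x0_6 = 35; y0_6 = 280; x1_6 = 150; y1_6 = 355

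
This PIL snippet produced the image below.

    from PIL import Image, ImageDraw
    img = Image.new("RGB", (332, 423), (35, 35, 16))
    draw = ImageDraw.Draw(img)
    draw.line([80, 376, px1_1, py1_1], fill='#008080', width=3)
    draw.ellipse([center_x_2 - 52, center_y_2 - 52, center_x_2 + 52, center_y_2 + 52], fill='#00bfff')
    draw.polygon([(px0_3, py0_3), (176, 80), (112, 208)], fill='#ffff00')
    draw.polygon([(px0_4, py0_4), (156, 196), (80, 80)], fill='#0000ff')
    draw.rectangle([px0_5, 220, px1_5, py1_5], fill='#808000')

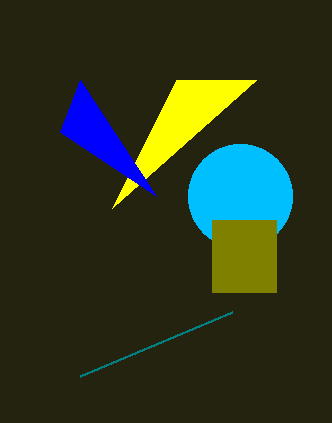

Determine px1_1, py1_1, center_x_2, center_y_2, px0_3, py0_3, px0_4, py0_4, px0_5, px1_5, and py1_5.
px1_1 = 232, py1_1 = 312, center_x_2 = 240, center_y_2 = 196, px0_3 = 256, py0_3 = 80, px0_4 = 60, py0_4 = 132, px0_5 = 212, px1_5 = 276, py1_5 = 292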